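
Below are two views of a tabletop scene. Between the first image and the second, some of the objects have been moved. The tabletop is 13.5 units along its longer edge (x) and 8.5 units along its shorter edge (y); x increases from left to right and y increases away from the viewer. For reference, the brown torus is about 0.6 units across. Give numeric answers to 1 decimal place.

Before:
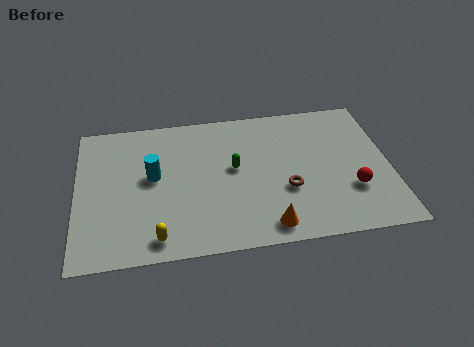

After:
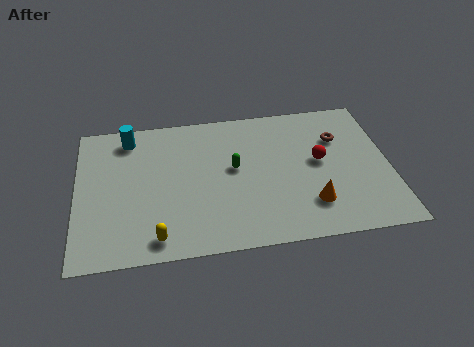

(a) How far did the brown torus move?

3.7

The brown torus was near (9.0, 3.1) before and (11.4, 5.9) after, so it travelled √(2.4² + 2.8²) ≈ 3.7 units.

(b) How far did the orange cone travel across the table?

2.1

The orange cone was near (8.1, 1.1) before and (10.0, 2.1) after, so it travelled √(1.9² + 1.0²) ≈ 2.1 units.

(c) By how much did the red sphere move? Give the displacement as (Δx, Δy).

(-1.3, 1.9)

The red sphere was at about (11.8, 2.7) and moved to about (10.5, 4.6).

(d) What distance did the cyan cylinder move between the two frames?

2.7

The cyan cylinder moved from about (3.3, 4.7) to (2.3, 7.2), a distance of √(1.0² + 2.5²) ≈ 2.7.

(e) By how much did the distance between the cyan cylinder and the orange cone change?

+3.2

They were about 6.0 units apart before and 9.2 after — 3.2 units further apart.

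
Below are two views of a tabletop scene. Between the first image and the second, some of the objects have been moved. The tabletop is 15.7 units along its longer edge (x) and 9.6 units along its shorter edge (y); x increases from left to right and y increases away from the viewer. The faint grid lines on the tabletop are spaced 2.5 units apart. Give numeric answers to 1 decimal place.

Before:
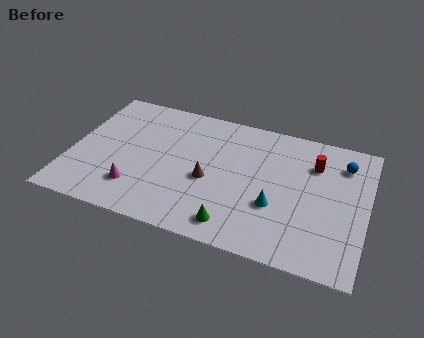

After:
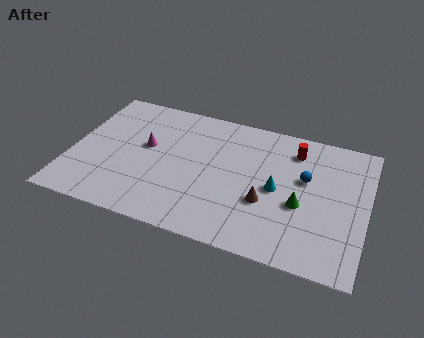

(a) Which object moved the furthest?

the green cone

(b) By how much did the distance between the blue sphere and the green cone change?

-6.2

Before: roughly 8.1 units apart; after: 1.9. That's 6.2 units closer together.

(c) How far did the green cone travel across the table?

4.1

The green cone moved from about (9.0, 1.4) to (12.3, 3.9), a distance of √(3.3² + 2.5²) ≈ 4.1.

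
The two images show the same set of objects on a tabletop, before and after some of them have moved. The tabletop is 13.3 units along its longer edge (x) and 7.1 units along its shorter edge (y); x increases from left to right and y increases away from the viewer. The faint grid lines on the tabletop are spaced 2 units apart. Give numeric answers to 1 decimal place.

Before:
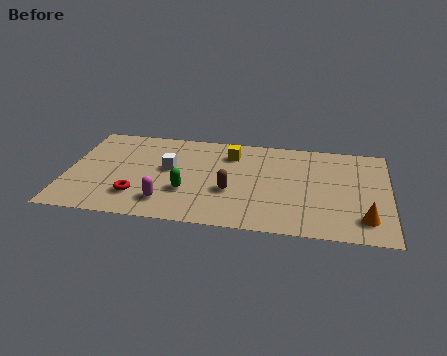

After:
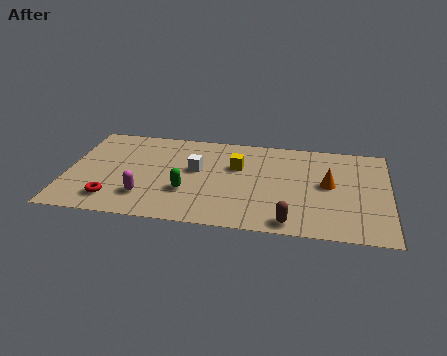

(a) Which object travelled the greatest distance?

the brown capsule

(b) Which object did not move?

the green capsule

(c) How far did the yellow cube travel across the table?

0.9

From (6.7, 5.5) to (7.0, 4.6), the yellow cube covered √(0.3² + 0.9²) ≈ 0.9 units.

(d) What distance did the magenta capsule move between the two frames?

0.9

The magenta capsule moved from about (4.2, 1.5) to (3.3, 1.8), a distance of √(0.9² + 0.3²) ≈ 0.9.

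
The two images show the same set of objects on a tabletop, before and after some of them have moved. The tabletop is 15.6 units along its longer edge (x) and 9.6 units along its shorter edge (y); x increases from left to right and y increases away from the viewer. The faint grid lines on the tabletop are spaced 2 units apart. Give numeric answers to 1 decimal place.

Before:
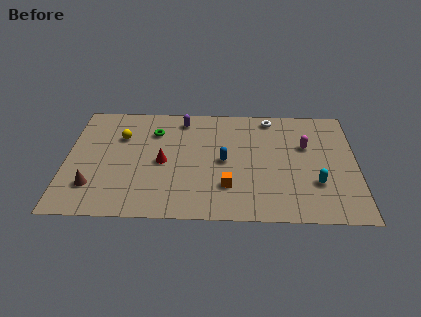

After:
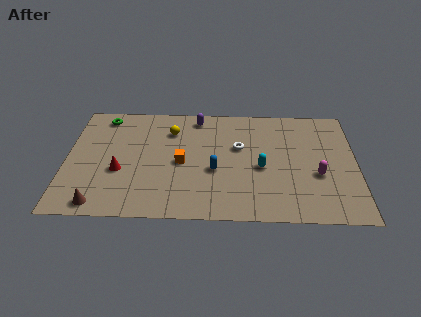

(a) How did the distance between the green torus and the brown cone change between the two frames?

+1.6

The distance was about 5.7 in the first image and 7.3 in the second, so they moved 1.6 units further apart.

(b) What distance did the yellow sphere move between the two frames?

2.8

From (2.9, 6.6) to (5.6, 7.2), the yellow sphere covered √(2.7² + 0.6²) ≈ 2.8 units.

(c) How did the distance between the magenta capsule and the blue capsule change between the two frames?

+0.9

The distance was about 4.6 in the first image and 5.5 in the second, so they moved 0.9 units further apart.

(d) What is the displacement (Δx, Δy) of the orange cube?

(-2.5, 1.9)

The orange cube started near (8.7, 2.6) and ended near (6.2, 4.5).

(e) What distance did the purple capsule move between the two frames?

0.8

From (6.2, 8.2) to (7.0, 8.4), the purple capsule covered √(0.8² + 0.2²) ≈ 0.8 units.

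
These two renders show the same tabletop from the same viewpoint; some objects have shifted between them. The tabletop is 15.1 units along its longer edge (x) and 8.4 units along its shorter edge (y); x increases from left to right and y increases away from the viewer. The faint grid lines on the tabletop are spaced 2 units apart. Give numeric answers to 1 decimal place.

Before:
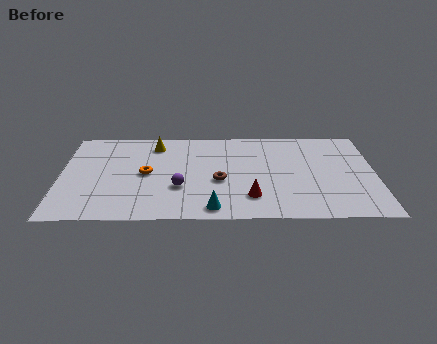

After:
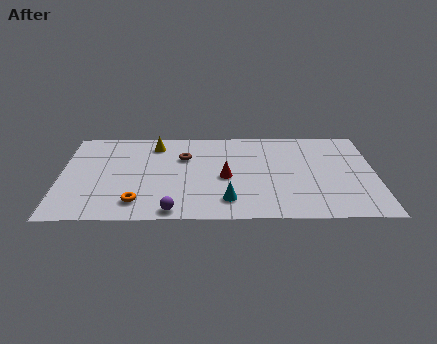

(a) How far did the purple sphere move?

2.1

The purple sphere moved from about (5.7, 2.9) to (5.4, 0.8), a distance of √(0.3² + 2.1²) ≈ 2.1.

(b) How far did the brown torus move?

2.8

From (7.6, 3.5) to (5.9, 5.7), the brown torus covered √(1.7² + 2.2²) ≈ 2.8 units.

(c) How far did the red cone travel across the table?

2.2

The red cone moved from about (9.1, 2.0) to (7.9, 3.8), a distance of √(1.2² + 1.8²) ≈ 2.2.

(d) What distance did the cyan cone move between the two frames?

1.0

From (7.3, 1.0) to (8.0, 1.7), the cyan cone covered √(0.7² + 0.7²) ≈ 1.0 units.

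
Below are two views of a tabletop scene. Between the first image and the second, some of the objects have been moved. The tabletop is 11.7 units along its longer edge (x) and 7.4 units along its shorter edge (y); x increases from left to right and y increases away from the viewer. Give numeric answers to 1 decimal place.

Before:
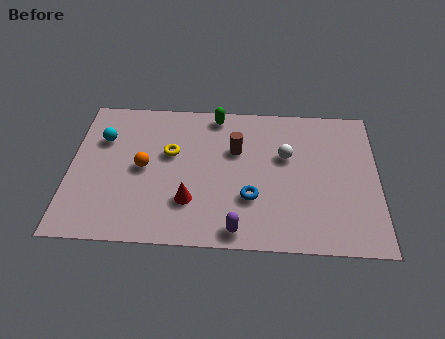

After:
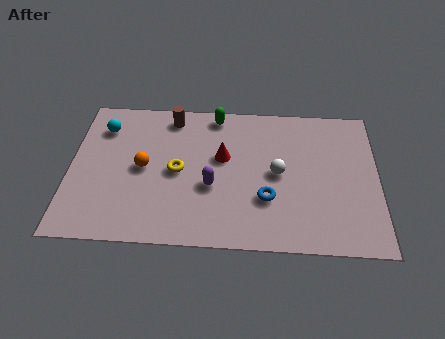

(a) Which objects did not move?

the orange sphere and the green capsule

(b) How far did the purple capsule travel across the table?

2.3

The purple capsule moved from about (6.4, 0.8) to (5.4, 2.9), a distance of √(1.0² + 2.1²) ≈ 2.3.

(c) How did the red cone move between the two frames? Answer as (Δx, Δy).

(1.2, 2.3)

From the two frames, the red cone sits at roughly (4.6, 2.1) before and (5.8, 4.4) after.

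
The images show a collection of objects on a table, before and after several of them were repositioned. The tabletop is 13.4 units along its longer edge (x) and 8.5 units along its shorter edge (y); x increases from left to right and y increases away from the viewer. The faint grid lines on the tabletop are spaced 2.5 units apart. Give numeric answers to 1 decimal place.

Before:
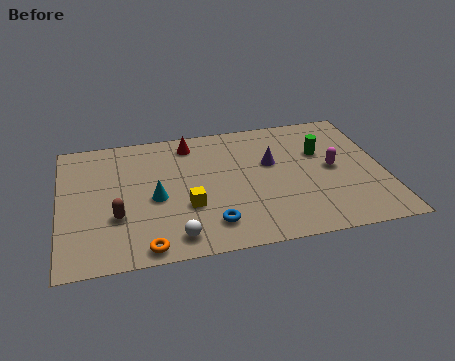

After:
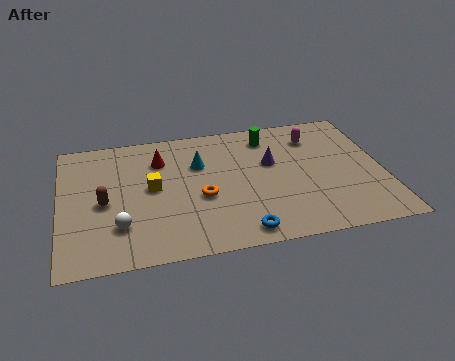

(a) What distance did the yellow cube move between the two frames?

2.1

From (5.2, 3.0) to (3.8, 4.5), the yellow cube covered √(1.4² + 1.5²) ≈ 2.1 units.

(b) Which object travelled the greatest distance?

the orange torus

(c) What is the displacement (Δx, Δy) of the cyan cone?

(1.9, 1.9)

From the two frames, the cyan cone sits at roughly (3.9, 3.8) before and (5.8, 5.7) after.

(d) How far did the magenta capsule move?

2.4

The magenta capsule was near (11.3, 4.3) before and (10.7, 6.6) after, so it travelled √(0.6² + 2.3²) ≈ 2.4 units.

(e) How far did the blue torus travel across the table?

1.4

From (6.1, 1.7) to (7.3, 1.0), the blue torus covered √(1.2² + 0.7²) ≈ 1.4 units.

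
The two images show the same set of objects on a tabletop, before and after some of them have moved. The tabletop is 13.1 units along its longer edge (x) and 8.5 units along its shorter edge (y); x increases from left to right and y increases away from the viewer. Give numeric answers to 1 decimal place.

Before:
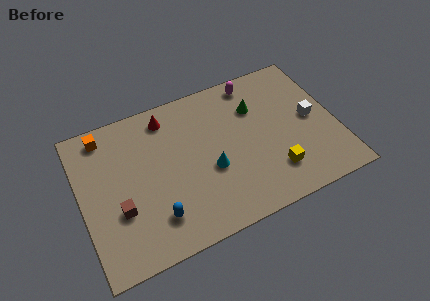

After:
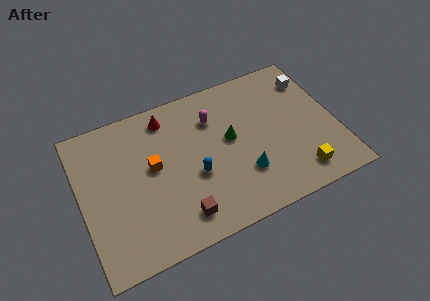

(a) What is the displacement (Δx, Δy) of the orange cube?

(2.2, -2.7)

From the two frames, the orange cube sits at roughly (1.5, 7.4) before and (3.7, 4.7) after.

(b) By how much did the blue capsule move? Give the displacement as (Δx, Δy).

(2.2, 1.5)

The blue capsule started near (3.5, 1.9) and ended near (5.7, 3.4).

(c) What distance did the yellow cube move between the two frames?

1.3

From (9.6, 2.0) to (10.8, 1.4), the yellow cube covered √(1.2² + 0.6²) ≈ 1.3 units.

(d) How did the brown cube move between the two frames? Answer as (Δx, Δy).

(2.9, -1.5)

The brown cube was at about (1.8, 3.0) and moved to about (4.7, 1.5).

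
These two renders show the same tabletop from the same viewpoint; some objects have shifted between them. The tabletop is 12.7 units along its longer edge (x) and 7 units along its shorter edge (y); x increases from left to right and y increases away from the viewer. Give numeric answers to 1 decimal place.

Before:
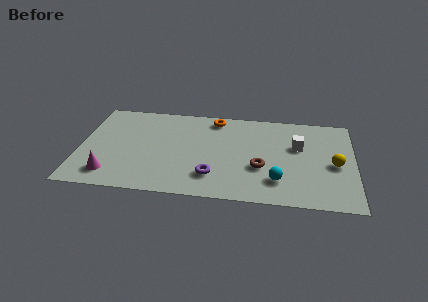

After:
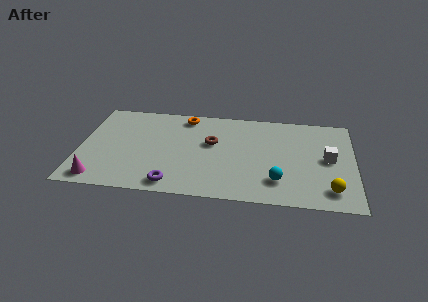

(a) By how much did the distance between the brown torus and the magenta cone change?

-0.9

Before: roughly 7.0 units apart; after: 6.1. That's 0.9 units closer together.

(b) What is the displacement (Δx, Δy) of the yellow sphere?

(-0.2, -1.9)

The yellow sphere started near (11.8, 3.2) and ended near (11.6, 1.3).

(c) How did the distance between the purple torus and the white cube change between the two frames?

+2.9

Before: roughly 4.7 units apart; after: 7.6. That's 2.9 units further apart.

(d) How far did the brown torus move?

2.8

The brown torus was near (8.4, 2.6) before and (6.1, 4.2) after, so it travelled √(2.3² + 1.6²) ≈ 2.8 units.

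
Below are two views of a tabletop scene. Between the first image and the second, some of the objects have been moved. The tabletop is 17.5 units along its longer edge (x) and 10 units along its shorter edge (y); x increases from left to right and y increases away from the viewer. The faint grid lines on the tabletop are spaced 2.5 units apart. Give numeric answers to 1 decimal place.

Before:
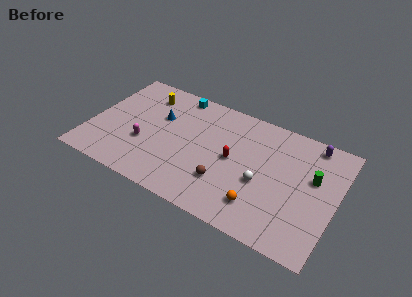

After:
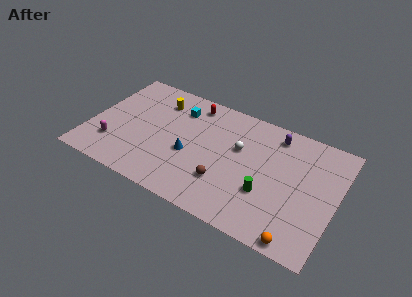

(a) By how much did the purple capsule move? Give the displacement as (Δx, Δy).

(-2.6, -0.4)

The purple capsule was at about (15.4, 8.9) and moved to about (12.8, 8.5).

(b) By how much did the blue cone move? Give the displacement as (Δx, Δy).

(2.5, -2.3)

The blue cone was at about (4.7, 6.4) and moved to about (7.2, 4.1).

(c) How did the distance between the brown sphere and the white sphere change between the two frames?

+0.6

Before: roughly 2.8 units apart; after: 3.4. That's 0.6 units further apart.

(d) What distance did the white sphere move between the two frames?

2.8

The white sphere was near (12.4, 4.1) before and (10.5, 6.2) after, so it travelled √(1.9² + 2.1²) ≈ 2.8 units.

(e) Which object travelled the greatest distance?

the red capsule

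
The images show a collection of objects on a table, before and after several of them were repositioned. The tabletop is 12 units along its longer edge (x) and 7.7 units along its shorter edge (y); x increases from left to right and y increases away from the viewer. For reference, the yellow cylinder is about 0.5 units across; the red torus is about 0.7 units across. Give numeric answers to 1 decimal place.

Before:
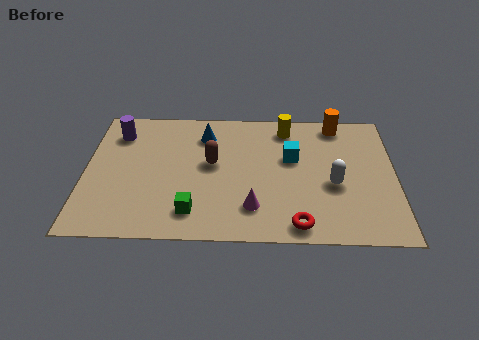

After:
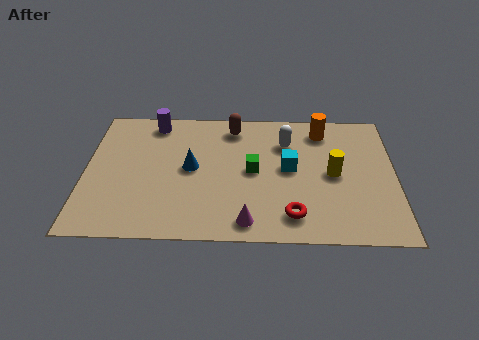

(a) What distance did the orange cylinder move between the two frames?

0.7

The orange cylinder was near (9.8, 6.8) before and (9.2, 6.4) after, so it travelled √(0.6² + 0.4²) ≈ 0.7 units.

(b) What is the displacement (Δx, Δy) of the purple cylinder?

(1.4, 0.7)

The purple cylinder started near (1.2, 6.0) and ended near (2.6, 6.7).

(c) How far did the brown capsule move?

2.3

The brown capsule was near (4.9, 4.3) before and (5.7, 6.5) after, so it travelled √(0.8² + 2.2²) ≈ 2.3 units.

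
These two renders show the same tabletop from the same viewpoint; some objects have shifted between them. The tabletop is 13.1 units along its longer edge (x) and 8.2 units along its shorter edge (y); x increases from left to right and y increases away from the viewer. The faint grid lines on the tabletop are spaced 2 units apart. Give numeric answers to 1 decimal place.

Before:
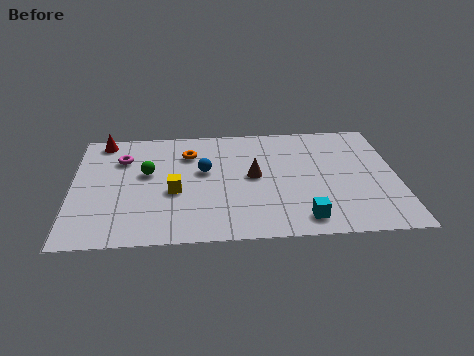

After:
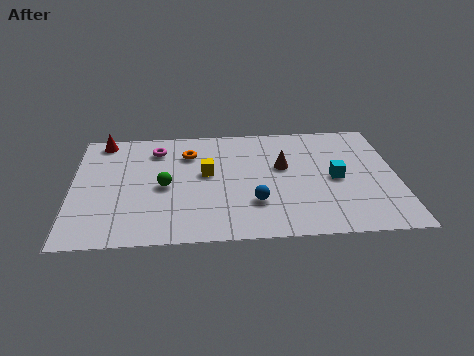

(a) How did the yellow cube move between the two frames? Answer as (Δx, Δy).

(1.3, 1.2)

From the two frames, the yellow cube sits at roughly (4.1, 3.4) before and (5.4, 4.6) after.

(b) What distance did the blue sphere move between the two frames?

3.1

The blue sphere moved from about (5.3, 4.8) to (7.3, 2.4), a distance of √(2.0² + 2.4²) ≈ 3.1.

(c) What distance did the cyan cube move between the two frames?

3.0

The cyan cube moved from about (9.2, 1.2) to (10.6, 3.9), a distance of √(1.4² + 2.7²) ≈ 3.0.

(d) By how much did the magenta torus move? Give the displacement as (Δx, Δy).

(1.4, 0.6)

From the two frames, the magenta torus sits at roughly (2.0, 5.9) before and (3.4, 6.5) after.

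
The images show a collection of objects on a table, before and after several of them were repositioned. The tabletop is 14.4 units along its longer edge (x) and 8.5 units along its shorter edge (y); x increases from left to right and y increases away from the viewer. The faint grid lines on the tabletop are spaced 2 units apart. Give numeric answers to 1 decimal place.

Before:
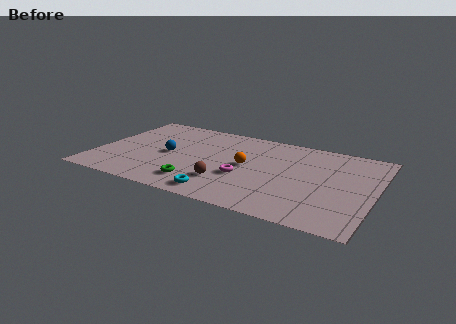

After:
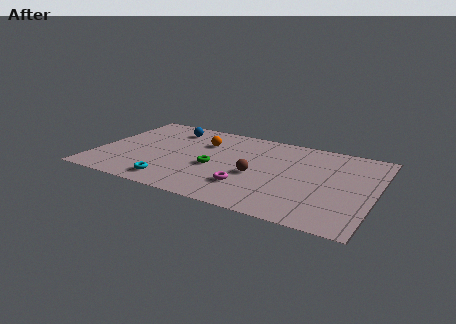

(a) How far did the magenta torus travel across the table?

0.9

The magenta torus was near (7.8, 3.2) before and (8.1, 2.3) after, so it travelled √(0.3² + 0.9²) ≈ 0.9 units.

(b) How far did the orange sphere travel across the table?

3.0

The orange sphere moved from about (7.8, 4.4) to (5.3, 6.0), a distance of √(2.5² + 1.6²) ≈ 3.0.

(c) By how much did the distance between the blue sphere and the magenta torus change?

+2.4

They were about 4.2 units apart before and 6.6 after — 2.4 units further apart.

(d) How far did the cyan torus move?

2.6

The cyan torus was near (6.9, 1.1) before and (4.3, 1.3) after, so it travelled √(2.6² + 0.2²) ≈ 2.6 units.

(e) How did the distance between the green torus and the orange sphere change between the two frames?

-0.9

Before: roughly 3.5 units apart; after: 2.6. That's 0.9 units closer together.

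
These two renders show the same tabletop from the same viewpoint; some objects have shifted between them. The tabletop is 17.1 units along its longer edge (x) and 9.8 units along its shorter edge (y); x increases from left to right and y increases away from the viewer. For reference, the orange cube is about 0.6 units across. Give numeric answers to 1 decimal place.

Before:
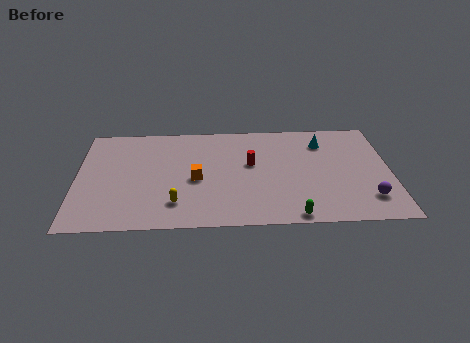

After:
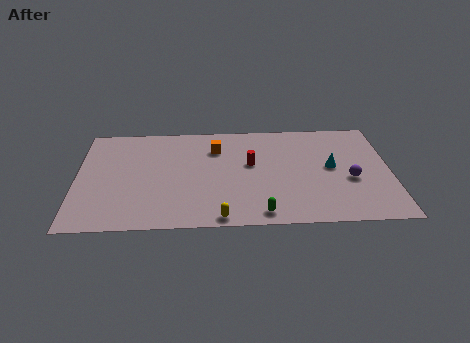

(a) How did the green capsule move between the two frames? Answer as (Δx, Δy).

(-1.7, 0.3)

From the two frames, the green capsule sits at roughly (11.7, 0.8) before and (10.0, 1.1) after.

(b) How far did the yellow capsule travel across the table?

2.8

From (5.4, 2.2) to (7.8, 0.8), the yellow capsule covered √(2.4² + 1.4²) ≈ 2.8 units.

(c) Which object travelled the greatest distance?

the orange cube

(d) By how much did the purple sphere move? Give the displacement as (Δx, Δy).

(-0.9, 1.8)

The purple sphere was at about (15.8, 2.2) and moved to about (14.9, 4.0).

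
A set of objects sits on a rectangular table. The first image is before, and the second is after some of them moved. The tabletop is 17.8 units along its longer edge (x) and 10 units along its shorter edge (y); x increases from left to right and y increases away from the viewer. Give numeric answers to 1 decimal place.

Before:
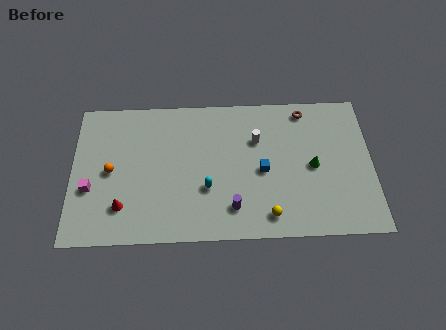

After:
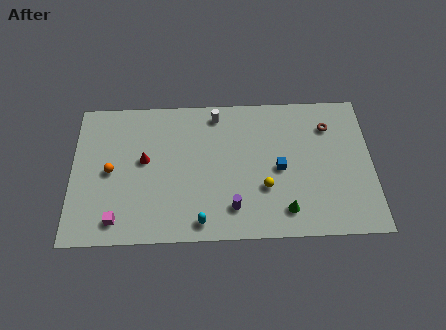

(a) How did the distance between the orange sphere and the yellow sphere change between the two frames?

-0.7

They were about 9.9 units apart before and 9.2 after — 0.7 units closer together.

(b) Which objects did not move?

the purple cylinder and the orange sphere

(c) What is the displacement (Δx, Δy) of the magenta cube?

(1.6, -2.2)

From the two frames, the magenta cube sits at roughly (1.1, 3.7) before and (2.7, 1.5) after.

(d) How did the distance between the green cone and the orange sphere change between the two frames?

-1.2

They were about 12.0 units apart before and 10.8 after — 1.2 units closer together.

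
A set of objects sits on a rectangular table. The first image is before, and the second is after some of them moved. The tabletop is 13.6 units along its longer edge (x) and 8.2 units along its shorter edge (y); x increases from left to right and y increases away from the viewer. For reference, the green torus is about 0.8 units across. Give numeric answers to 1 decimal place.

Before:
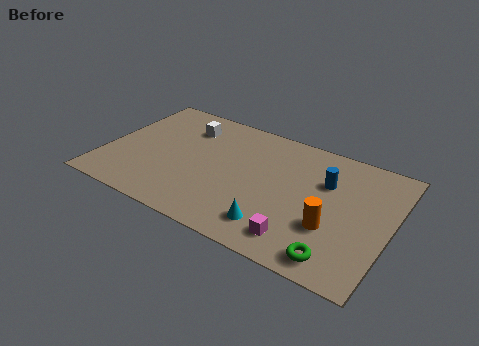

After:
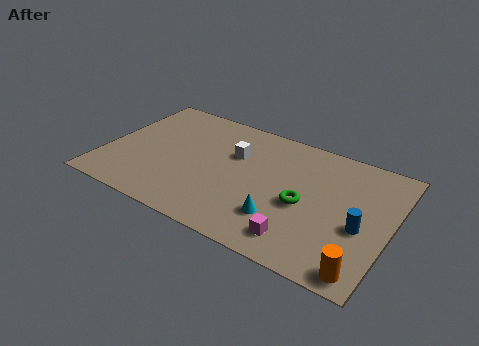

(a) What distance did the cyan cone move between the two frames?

0.6

From (8.5, 1.6) to (8.7, 2.2), the cyan cone covered √(0.2² + 0.6²) ≈ 0.6 units.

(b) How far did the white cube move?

2.7

From (3.5, 6.3) to (6.0, 5.4), the white cube covered √(2.5² + 0.9²) ≈ 2.7 units.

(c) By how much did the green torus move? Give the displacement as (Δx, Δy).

(-1.9, 2.5)

The green torus started near (11.5, 1.1) and ended near (9.6, 3.6).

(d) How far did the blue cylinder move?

2.8

The blue cylinder was near (10.4, 5.5) before and (12.3, 3.4) after, so it travelled √(1.9² + 2.1²) ≈ 2.8 units.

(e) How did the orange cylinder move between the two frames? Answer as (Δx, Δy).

(1.7, -1.9)

The orange cylinder started near (11.0, 2.8) and ended near (12.7, 0.9).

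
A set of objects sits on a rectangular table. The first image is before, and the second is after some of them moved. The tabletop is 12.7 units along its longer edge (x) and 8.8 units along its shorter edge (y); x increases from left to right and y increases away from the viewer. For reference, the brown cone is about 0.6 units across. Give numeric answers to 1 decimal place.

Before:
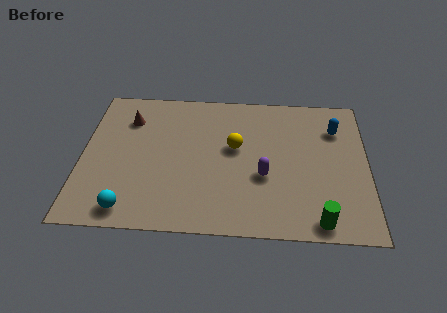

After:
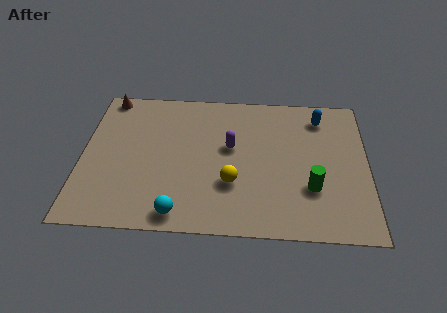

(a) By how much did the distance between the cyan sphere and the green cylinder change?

-2.2

The distance was about 8.3 in the first image and 6.1 in the second, so they moved 2.2 units closer together.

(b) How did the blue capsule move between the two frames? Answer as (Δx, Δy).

(-0.7, 0.7)

The blue capsule started near (11.3, 6.5) and ended near (10.6, 7.2).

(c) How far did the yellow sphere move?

2.2

The yellow sphere was near (6.8, 5.1) before and (6.7, 2.9) after, so it travelled √(0.1² + 2.2²) ≈ 2.2 units.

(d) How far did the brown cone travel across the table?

1.7

The brown cone was near (2.0, 6.6) before and (1.0, 8.0) after, so it travelled √(1.0² + 1.4²) ≈ 1.7 units.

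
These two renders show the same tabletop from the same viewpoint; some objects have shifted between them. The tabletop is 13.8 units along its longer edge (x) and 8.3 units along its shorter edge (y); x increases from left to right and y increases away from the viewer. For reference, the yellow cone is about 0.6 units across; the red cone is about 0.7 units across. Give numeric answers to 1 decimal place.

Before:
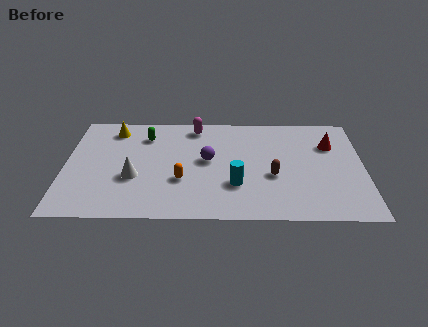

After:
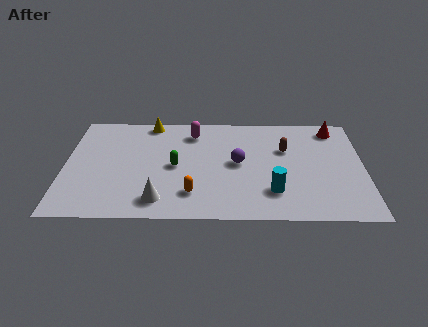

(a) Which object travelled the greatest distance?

the green capsule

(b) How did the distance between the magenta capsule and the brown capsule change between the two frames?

-0.8

The distance was about 5.3 in the first image and 4.5 in the second, so they moved 0.8 units closer together.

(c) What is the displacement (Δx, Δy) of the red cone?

(0.2, 1.3)

The red cone started near (12.3, 5.8) and ended near (12.5, 7.1).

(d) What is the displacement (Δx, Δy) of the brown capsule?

(0.6, 2.1)

The brown capsule started near (9.6, 3.3) and ended near (10.2, 5.4).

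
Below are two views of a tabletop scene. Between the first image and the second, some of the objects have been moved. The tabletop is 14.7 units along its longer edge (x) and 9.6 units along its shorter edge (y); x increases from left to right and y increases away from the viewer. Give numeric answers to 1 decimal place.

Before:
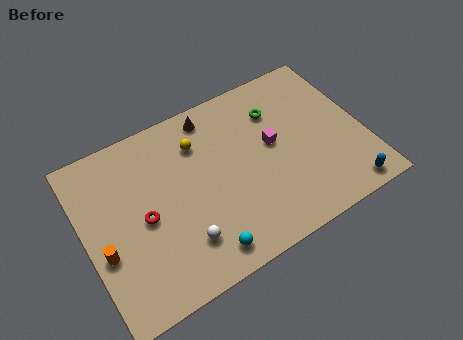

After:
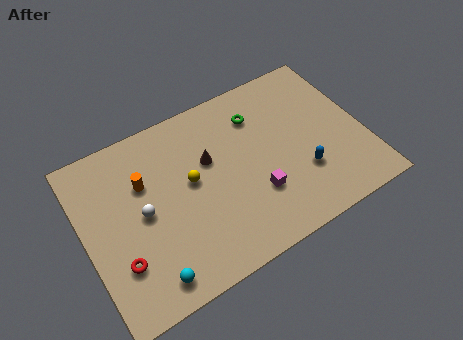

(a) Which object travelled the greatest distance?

the orange cylinder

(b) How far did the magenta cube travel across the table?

2.6

The magenta cube moved from about (10.0, 5.3) to (8.7, 3.0), a distance of √(1.3² + 2.3²) ≈ 2.6.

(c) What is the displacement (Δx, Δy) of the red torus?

(-1.5, -1.7)

From the two frames, the red torus sits at roughly (3.0, 4.5) before and (1.5, 2.8) after.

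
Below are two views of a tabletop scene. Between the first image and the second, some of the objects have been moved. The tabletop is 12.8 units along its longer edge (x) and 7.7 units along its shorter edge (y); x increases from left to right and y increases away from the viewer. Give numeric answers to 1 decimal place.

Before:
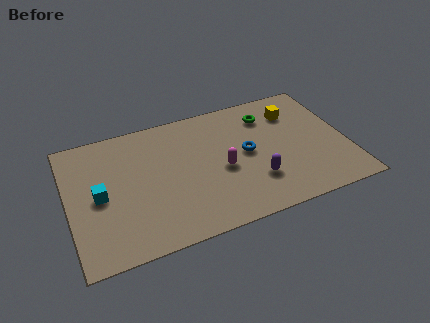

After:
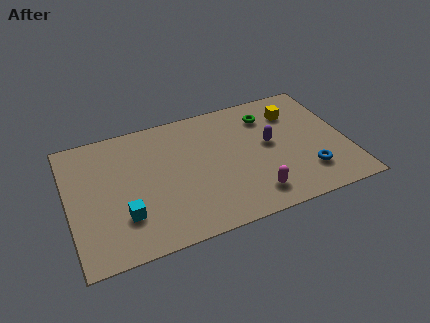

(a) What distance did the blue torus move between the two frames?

3.3

The blue torus was near (8.2, 4.0) before and (10.8, 1.9) after, so it travelled √(2.6² + 2.1²) ≈ 3.3 units.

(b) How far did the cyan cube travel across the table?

1.8

The cyan cube moved from about (1.4, 3.7) to (2.4, 2.2), a distance of √(1.0² + 1.5²) ≈ 1.8.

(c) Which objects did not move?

the yellow cube and the green torus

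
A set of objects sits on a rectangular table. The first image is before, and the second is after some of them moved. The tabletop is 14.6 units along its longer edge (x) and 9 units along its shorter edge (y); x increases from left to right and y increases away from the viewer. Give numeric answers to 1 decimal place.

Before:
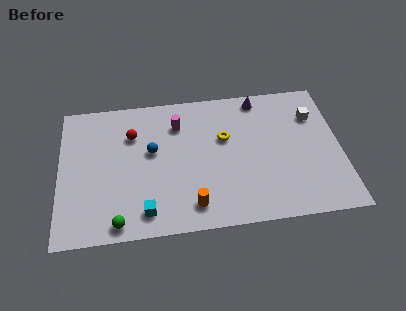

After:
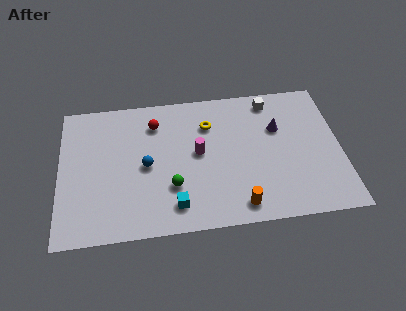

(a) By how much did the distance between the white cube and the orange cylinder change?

-1.3

The distance was about 8.2 in the first image and 6.9 in the second, so they moved 1.3 units closer together.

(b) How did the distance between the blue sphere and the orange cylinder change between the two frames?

+1.4

Before: roughly 4.2 units apart; after: 5.6. That's 1.4 units further apart.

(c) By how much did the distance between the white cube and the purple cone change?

-1.3

They were about 3.2 units apart before and 1.9 after — 1.3 units closer together.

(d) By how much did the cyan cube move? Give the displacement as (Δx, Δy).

(1.5, 0.2)

From the two frames, the cyan cube sits at roughly (4.4, 1.4) before and (5.9, 1.6) after.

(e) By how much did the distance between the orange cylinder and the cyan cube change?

+0.9

The distance was about 2.4 in the first image and 3.3 in the second, so they moved 0.9 units further apart.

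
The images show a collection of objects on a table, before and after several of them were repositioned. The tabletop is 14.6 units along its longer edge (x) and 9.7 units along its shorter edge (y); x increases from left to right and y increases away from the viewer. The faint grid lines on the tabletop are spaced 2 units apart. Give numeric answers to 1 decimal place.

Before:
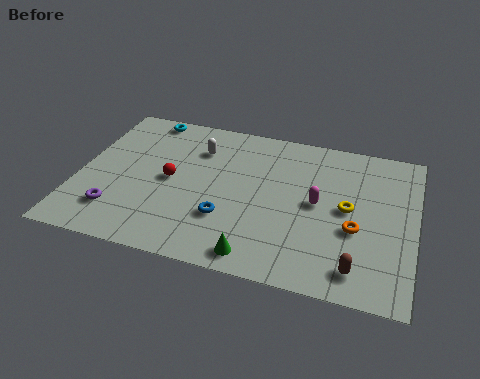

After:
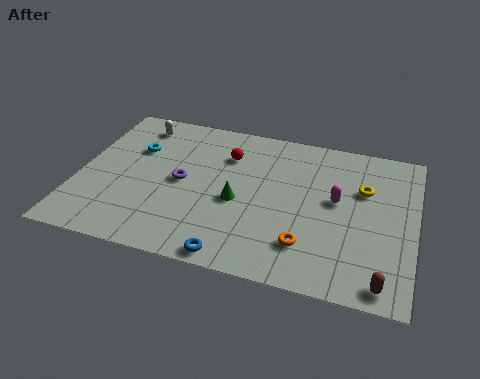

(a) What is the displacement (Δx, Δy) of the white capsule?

(-2.8, 1.0)

From the two frames, the white capsule sits at roughly (5.0, 7.2) before and (2.2, 8.2) after.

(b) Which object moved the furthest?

the purple torus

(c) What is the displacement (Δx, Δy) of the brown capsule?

(1.1, -0.5)

The brown capsule was at about (12.3, 1.5) and moved to about (13.4, 1.0).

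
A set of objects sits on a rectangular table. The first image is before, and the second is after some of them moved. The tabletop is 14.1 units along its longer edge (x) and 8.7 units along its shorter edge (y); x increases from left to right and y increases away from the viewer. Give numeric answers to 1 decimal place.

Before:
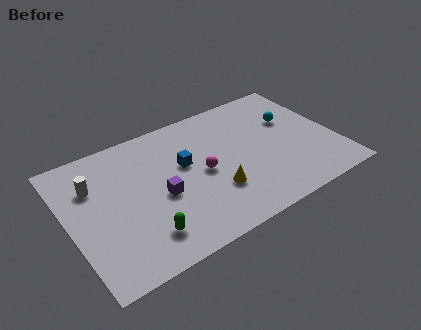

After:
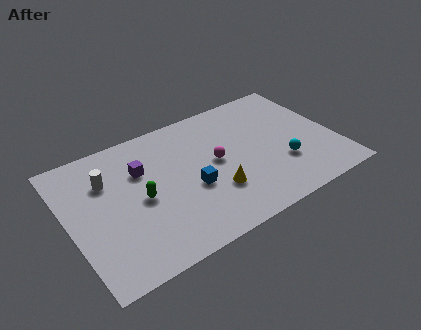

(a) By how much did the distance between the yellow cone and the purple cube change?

+1.8

The distance was about 2.9 in the first image and 4.7 in the second, so they moved 1.8 units further apart.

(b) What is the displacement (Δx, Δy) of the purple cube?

(-0.7, 2.1)

From the two frames, the purple cube sits at roughly (4.7, 3.8) before and (4.0, 5.9) after.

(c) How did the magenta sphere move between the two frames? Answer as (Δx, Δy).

(0.8, 0.4)

From the two frames, the magenta sphere sits at roughly (7.0, 4.2) before and (7.8, 4.6) after.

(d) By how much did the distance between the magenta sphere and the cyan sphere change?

-1.5

Before: roughly 5.3 units apart; after: 3.8. That's 1.5 units closer together.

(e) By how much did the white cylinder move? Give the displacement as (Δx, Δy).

(0.7, 0.0)

From the two frames, the white cylinder sits at roughly (1.5, 6.1) before and (2.2, 6.1) after.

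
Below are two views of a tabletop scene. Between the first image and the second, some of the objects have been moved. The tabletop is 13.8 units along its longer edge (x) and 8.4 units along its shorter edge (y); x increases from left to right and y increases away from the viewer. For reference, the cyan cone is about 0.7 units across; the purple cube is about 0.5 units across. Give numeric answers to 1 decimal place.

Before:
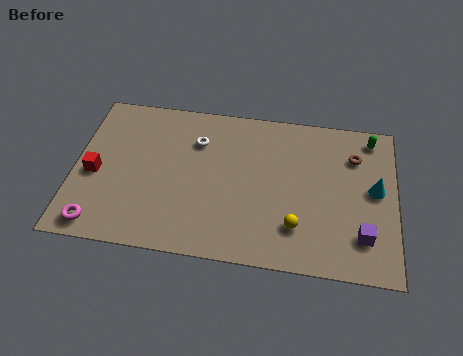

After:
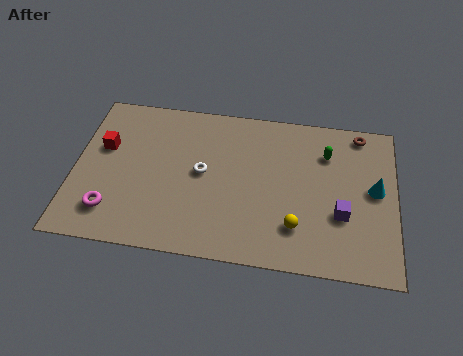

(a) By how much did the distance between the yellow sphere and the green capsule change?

-1.8

Before: roughly 6.1 units apart; after: 4.3. That's 1.8 units closer together.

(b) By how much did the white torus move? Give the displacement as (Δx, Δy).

(0.3, -1.7)

The white torus was at about (5.2, 6.1) and moved to about (5.5, 4.4).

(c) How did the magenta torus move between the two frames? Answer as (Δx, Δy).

(0.5, 0.8)

The magenta torus started near (1.2, 1.0) and ended near (1.7, 1.8).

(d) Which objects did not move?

the cyan cone and the yellow sphere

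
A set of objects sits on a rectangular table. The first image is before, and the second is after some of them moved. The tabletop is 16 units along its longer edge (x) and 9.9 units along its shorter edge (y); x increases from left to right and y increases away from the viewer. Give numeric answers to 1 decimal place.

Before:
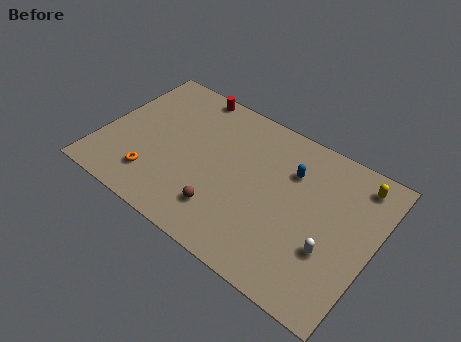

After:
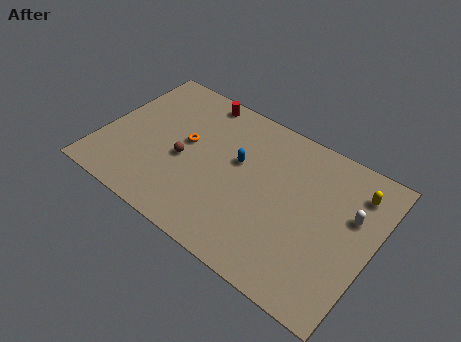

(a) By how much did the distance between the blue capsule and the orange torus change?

-5.7

They were about 8.8 units apart before and 3.1 after — 5.7 units closer together.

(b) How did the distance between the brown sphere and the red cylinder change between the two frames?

-3.0

Before: roughly 7.6 units apart; after: 4.6. That's 3.0 units closer together.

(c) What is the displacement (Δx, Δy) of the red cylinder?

(0.6, -0.2)

From the two frames, the red cylinder sits at roughly (4.3, 9.1) before and (4.9, 8.9) after.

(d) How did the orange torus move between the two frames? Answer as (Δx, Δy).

(1.3, 3.3)

From the two frames, the orange torus sits at roughly (3.5, 2.2) before and (4.8, 5.5) after.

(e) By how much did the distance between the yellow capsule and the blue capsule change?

+3.0

Before: roughly 4.0 units apart; after: 7.0. That's 3.0 units further apart.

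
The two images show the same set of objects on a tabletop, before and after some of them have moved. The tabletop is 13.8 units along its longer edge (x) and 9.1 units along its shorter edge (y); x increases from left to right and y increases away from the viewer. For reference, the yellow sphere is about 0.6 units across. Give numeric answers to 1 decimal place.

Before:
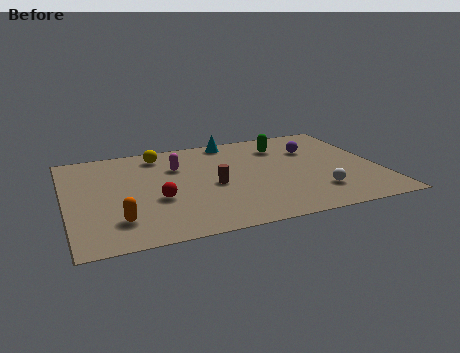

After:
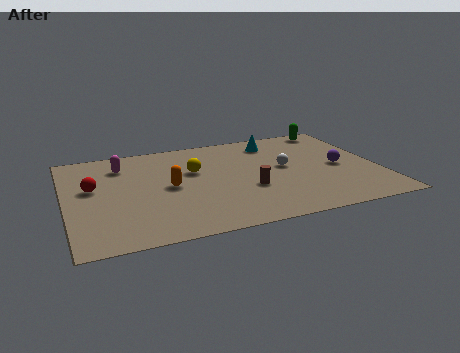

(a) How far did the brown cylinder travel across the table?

1.7

The brown cylinder was near (6.4, 4.1) before and (7.9, 3.3) after, so it travelled √(1.5² + 0.8²) ≈ 1.7 units.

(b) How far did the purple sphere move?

2.2

The purple sphere moved from about (11.1, 6.3) to (12.1, 4.3), a distance of √(1.0² + 2.0²) ≈ 2.2.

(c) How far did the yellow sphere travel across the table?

2.4

The yellow sphere was near (4.3, 7.7) before and (5.7, 5.7) after, so it travelled √(1.4² + 2.0²) ≈ 2.4 units.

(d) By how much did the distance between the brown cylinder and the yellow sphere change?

-0.9

Before: roughly 4.2 units apart; after: 3.3. That's 0.9 units closer together.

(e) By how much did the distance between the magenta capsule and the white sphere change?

+0.3

They were about 7.1 units apart before and 7.4 after — 0.3 units further apart.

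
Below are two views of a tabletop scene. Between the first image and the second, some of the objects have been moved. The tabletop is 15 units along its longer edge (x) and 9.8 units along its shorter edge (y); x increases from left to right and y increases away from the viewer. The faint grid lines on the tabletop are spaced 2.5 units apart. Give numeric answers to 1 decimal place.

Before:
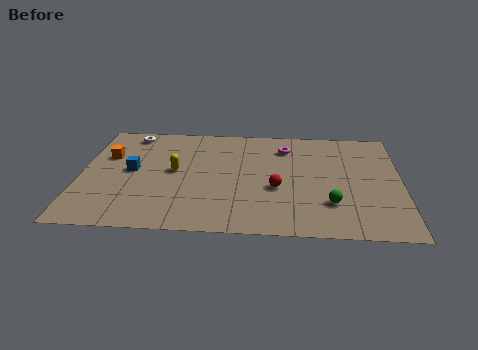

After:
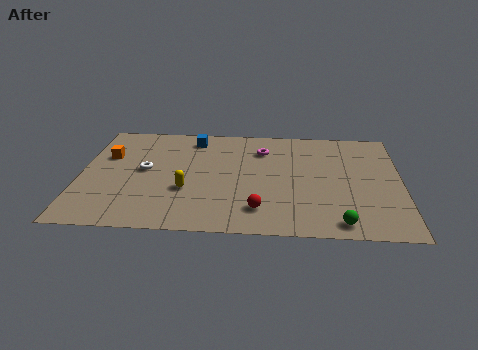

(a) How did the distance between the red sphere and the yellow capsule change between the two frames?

-1.3

They were about 5.0 units apart before and 3.7 after — 1.3 units closer together.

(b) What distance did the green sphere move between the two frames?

1.6

From (11.7, 2.7) to (12.1, 1.1), the green sphere covered √(0.4² + 1.6²) ≈ 1.6 units.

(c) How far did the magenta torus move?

1.1

The magenta torus moved from about (9.6, 7.7) to (8.5, 7.4), a distance of √(1.1² + 0.3²) ≈ 1.1.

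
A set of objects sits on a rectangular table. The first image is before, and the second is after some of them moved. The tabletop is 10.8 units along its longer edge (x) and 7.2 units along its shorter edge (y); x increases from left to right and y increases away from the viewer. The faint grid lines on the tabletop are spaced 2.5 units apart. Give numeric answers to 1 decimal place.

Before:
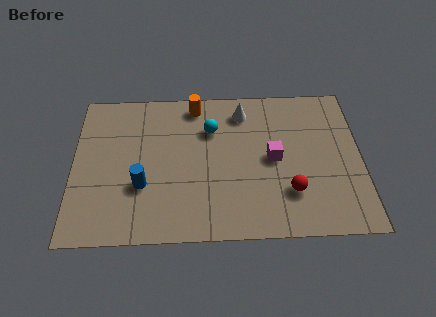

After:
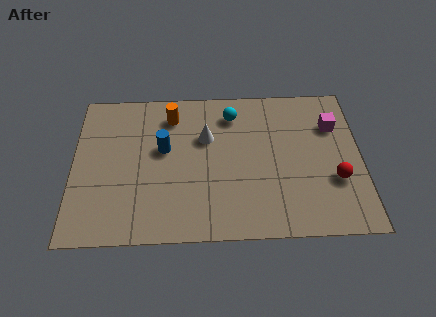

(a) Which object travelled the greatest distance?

the magenta cube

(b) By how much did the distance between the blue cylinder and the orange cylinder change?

-2.7

The distance was about 4.3 in the first image and 1.6 in the second, so they moved 2.7 units closer together.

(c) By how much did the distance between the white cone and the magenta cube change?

+2.3

The distance was about 2.5 in the first image and 4.8 in the second, so they moved 2.3 units further apart.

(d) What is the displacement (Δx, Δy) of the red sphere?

(1.7, 0.5)

The red sphere started near (8.1, 2.0) and ended near (9.8, 2.5).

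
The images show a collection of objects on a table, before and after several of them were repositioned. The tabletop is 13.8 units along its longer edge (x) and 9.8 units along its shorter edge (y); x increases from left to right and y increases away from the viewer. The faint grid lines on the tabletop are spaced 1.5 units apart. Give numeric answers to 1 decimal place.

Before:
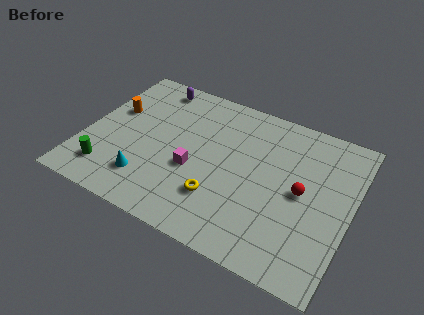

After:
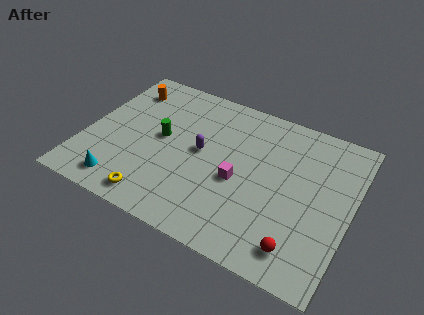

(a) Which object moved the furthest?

the purple capsule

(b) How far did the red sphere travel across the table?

3.3

The red sphere was near (11.3, 4.9) before and (11.6, 1.6) after, so it travelled √(0.3² + 3.3²) ≈ 3.3 units.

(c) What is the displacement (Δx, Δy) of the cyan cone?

(-1.2, -0.8)

From the two frames, the cyan cone sits at roughly (3.6, 2.2) before and (2.4, 1.4) after.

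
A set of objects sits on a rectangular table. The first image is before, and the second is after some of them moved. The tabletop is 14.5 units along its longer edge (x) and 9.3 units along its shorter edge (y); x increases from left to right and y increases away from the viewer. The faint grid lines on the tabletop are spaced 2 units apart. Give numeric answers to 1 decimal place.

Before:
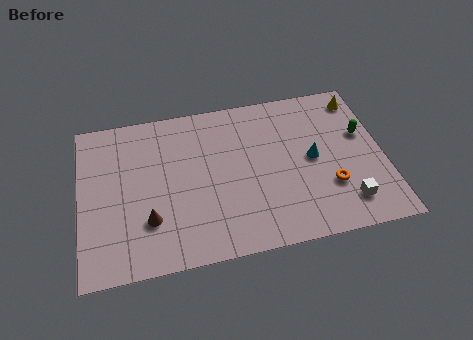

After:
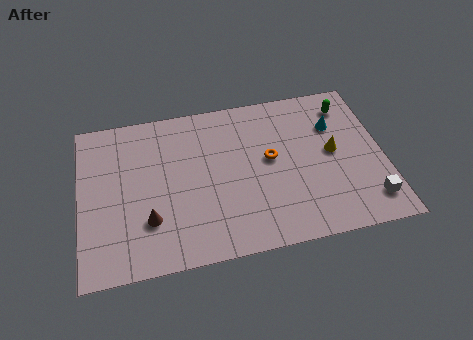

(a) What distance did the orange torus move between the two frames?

3.5

From (11.8, 2.9) to (9.1, 5.1), the orange torus covered √(2.7² + 2.2²) ≈ 3.5 units.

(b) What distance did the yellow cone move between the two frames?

3.4

The yellow cone was near (13.6, 7.9) before and (12.1, 4.9) after, so it travelled √(1.5² + 3.0²) ≈ 3.4 units.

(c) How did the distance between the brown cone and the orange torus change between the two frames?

-2.2

The distance was about 8.6 in the first image and 6.4 in the second, so they moved 2.2 units closer together.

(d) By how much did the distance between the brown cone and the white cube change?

+1.1

The distance was about 9.3 in the first image and 10.4 in the second, so they moved 1.1 units further apart.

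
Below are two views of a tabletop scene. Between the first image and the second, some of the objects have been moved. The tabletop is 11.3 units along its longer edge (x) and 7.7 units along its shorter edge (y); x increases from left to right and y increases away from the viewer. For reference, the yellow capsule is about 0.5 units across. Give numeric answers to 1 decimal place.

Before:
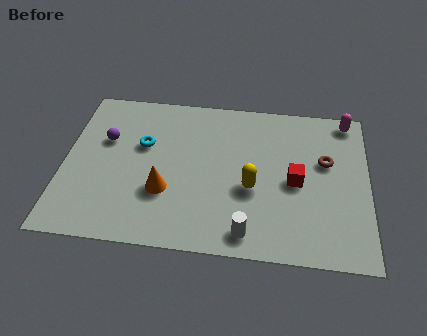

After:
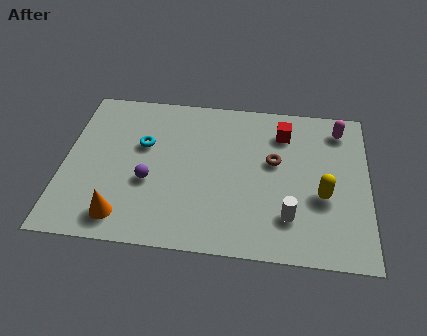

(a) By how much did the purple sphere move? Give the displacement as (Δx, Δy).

(1.7, -1.9)

The purple sphere was at about (1.5, 4.9) and moved to about (3.2, 3.0).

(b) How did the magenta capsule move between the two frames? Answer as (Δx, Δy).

(-0.3, -0.5)

The magenta capsule was at about (10.5, 6.9) and moved to about (10.2, 6.4).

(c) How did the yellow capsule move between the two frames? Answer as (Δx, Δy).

(2.6, -0.1)

The yellow capsule was at about (7.0, 3.1) and moved to about (9.6, 3.0).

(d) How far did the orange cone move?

2.1

The orange cone moved from about (3.8, 2.6) to (2.3, 1.2), a distance of √(1.5² + 1.4²) ≈ 2.1.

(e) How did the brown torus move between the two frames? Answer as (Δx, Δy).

(-1.9, -0.2)

From the two frames, the brown torus sits at roughly (9.7, 4.7) before and (7.8, 4.5) after.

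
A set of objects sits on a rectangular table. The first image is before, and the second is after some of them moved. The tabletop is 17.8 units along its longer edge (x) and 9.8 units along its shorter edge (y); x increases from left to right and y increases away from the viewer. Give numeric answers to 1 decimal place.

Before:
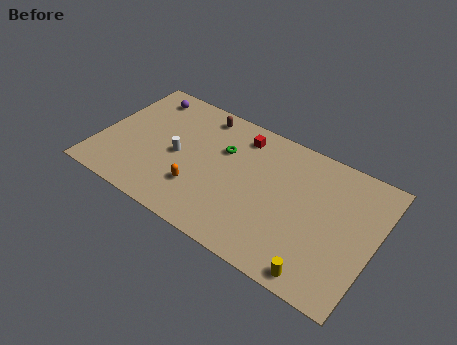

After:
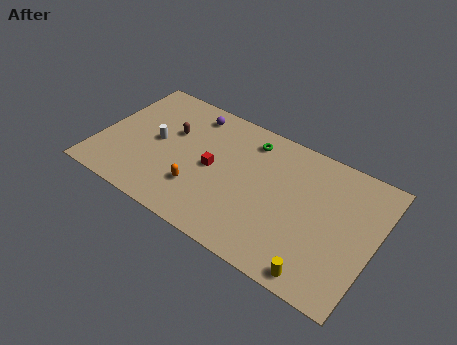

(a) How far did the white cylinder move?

1.6

From (5.1, 4.6) to (3.6, 5.0), the white cylinder covered √(1.5² + 0.4²) ≈ 1.6 units.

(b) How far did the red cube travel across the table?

3.5

The red cube moved from about (8.7, 8.1) to (7.4, 4.8), a distance of √(1.3² + 3.3²) ≈ 3.5.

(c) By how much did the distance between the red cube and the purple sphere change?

-2.5

They were about 6.5 units apart before and 4.0 after — 2.5 units closer together.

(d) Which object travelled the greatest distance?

the red cube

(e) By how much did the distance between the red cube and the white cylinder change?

-1.2

Before: roughly 5.0 units apart; after: 3.8. That's 1.2 units closer together.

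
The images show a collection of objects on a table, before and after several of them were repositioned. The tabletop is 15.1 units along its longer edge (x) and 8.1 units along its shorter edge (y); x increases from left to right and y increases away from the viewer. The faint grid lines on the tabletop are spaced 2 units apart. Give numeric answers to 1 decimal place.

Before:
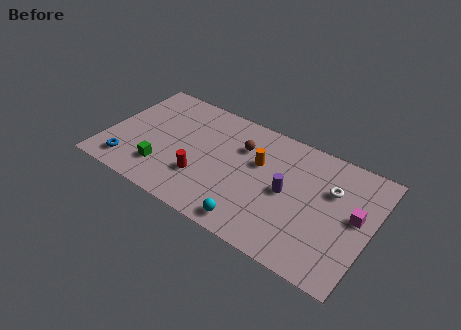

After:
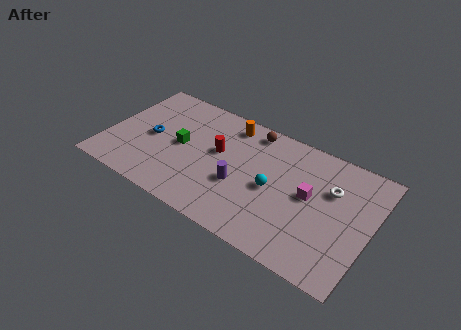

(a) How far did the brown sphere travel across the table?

1.5

The brown sphere moved from about (7.5, 5.7) to (7.9, 7.1), a distance of √(0.4² + 1.4²) ≈ 1.5.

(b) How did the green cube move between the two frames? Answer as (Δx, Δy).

(0.7, 2.1)

From the two frames, the green cube sits at roughly (3.5, 2.0) before and (4.2, 4.1) after.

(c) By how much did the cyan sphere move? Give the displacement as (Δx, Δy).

(0.7, 2.8)

From the two frames, the cyan sphere sits at roughly (8.9, 1.0) before and (9.6, 3.8) after.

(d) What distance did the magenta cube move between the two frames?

2.6

The magenta cube was near (14.2, 4.4) before and (11.6, 4.4) after, so it travelled √(2.6² + 0.0²) ≈ 2.6 units.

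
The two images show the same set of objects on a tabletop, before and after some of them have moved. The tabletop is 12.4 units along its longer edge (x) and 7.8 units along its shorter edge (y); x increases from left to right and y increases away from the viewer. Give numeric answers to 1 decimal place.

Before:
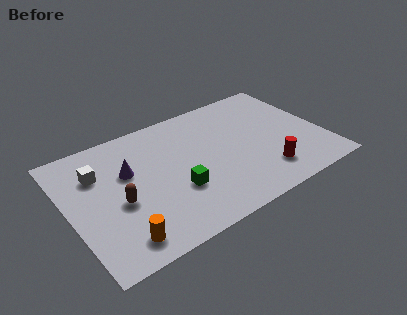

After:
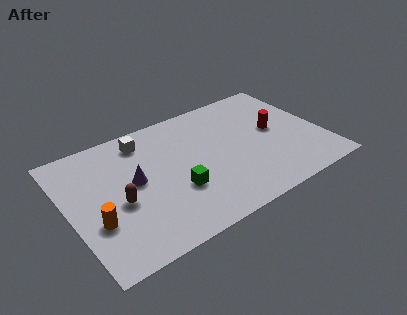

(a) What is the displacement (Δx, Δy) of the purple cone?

(0.2, -0.7)

The purple cone started near (3.0, 4.9) and ended near (3.2, 4.2).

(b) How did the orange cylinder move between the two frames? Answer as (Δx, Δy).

(-0.9, 1.5)

The orange cylinder was at about (2.0, 1.2) and moved to about (1.1, 2.7).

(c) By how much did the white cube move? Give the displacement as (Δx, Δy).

(2.4, 1.0)

The white cube started near (1.6, 5.5) and ended near (4.0, 6.5).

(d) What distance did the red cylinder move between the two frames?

2.7

The red cylinder was near (9.2, 1.7) before and (10.2, 4.2) after, so it travelled √(1.0² + 2.5²) ≈ 2.7 units.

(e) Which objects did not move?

the brown capsule and the green cube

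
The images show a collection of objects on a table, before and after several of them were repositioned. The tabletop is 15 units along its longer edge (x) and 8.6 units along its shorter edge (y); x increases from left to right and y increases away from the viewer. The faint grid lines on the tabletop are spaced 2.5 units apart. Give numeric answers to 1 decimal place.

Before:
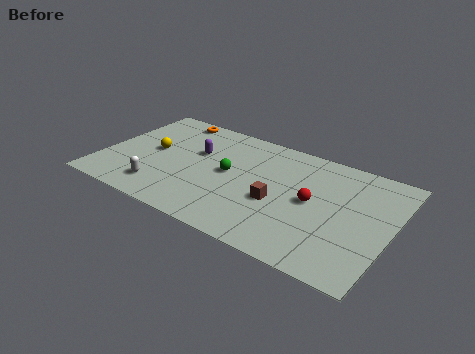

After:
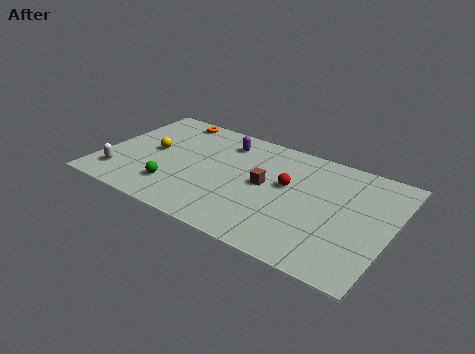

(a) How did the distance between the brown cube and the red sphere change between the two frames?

-0.7

Before: roughly 1.9 units apart; after: 1.2. That's 0.7 units closer together.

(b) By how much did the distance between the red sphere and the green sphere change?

+1.8

They were about 4.4 units apart before and 6.2 after — 1.8 units further apart.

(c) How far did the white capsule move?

2.2

From (3.4, 1.7) to (1.2, 1.8), the white capsule covered √(2.2² + 0.1²) ≈ 2.2 units.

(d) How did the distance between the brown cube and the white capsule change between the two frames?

+1.6

The distance was about 6.2 in the first image and 7.8 in the second, so they moved 1.6 units further apart.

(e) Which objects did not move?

the yellow sphere and the orange torus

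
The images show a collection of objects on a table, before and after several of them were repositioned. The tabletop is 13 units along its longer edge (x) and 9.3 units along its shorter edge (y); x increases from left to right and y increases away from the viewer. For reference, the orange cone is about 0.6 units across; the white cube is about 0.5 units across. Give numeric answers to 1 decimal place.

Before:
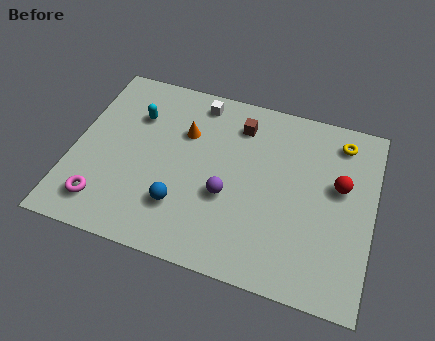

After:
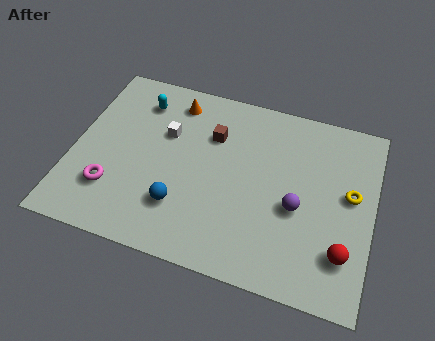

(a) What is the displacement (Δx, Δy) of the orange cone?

(-0.6, 1.5)

The orange cone started near (4.7, 6.3) and ended near (4.1, 7.8).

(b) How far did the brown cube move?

1.4

The brown cube moved from about (7.0, 7.4) to (5.9, 6.5), a distance of √(1.1² + 0.9²) ≈ 1.4.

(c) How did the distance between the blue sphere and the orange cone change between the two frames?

+1.6

Before: roughly 3.8 units apart; after: 5.4. That's 1.6 units further apart.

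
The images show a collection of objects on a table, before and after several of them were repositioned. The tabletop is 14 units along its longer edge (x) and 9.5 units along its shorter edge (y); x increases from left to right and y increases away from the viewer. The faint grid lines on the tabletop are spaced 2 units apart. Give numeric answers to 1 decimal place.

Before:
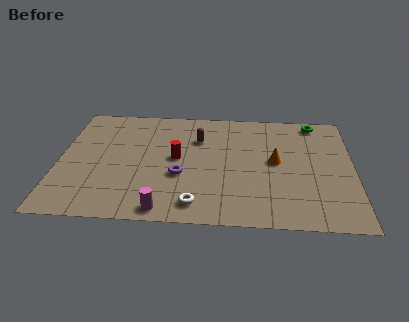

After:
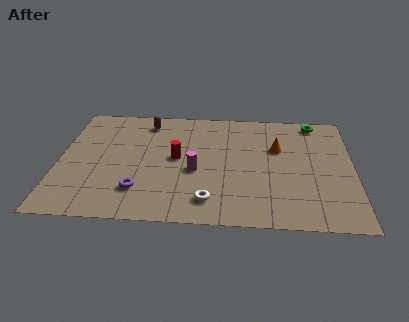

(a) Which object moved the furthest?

the magenta cylinder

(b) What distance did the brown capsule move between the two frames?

2.8

The brown capsule moved from about (6.6, 6.7) to (4.1, 8.0), a distance of √(2.5² + 1.3²) ≈ 2.8.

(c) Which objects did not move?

the red cylinder and the green torus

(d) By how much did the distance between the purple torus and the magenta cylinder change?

+0.3

The distance was about 2.8 in the first image and 3.1 in the second, so they moved 0.3 units further apart.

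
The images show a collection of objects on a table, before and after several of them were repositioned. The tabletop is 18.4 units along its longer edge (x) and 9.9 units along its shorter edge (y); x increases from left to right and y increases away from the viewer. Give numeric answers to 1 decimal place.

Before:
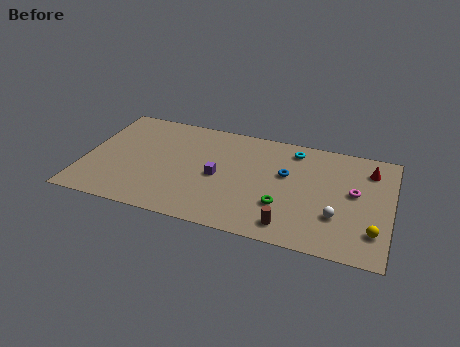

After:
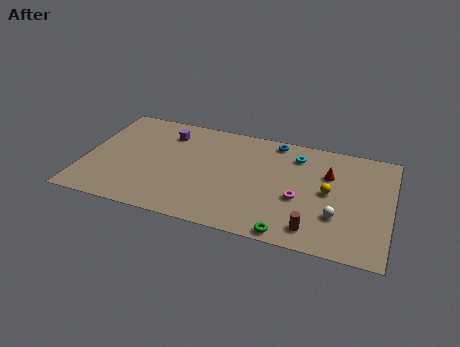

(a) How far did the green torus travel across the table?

2.4

The green torus was near (12.1, 3.1) before and (12.6, 0.8) after, so it travelled √(0.5² + 2.3²) ≈ 2.4 units.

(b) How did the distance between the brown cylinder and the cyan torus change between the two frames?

-0.4

The distance was about 6.9 in the first image and 6.5 in the second, so they moved 0.4 units closer together.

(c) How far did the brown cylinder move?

1.4

The brown cylinder moved from about (12.6, 1.5) to (14.0, 1.6), a distance of √(1.4² + 0.1²) ≈ 1.4.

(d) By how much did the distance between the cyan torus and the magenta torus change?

-0.9

Before: roughly 4.8 units apart; after: 3.9. That's 0.9 units closer together.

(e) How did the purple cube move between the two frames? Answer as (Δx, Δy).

(-3.4, 3.2)

The purple cube started near (8.1, 4.6) and ended near (4.7, 7.8).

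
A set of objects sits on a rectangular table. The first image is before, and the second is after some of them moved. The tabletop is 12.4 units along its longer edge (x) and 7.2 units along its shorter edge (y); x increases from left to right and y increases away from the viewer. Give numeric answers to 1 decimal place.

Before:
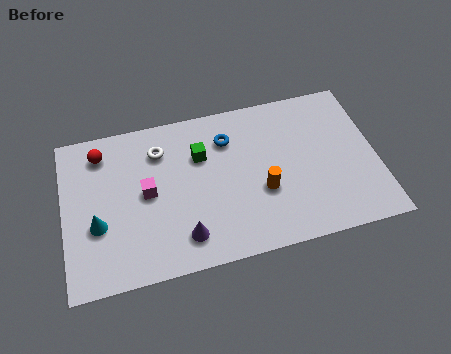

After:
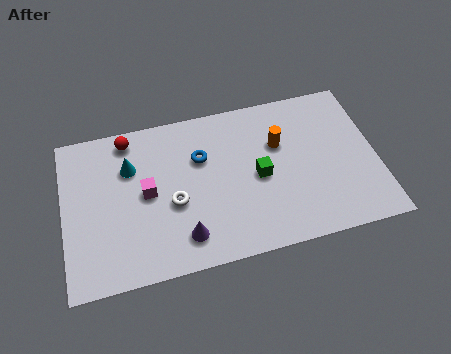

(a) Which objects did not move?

the purple cone and the magenta cube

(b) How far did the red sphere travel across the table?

1.2

The red sphere was near (1.6, 5.9) before and (2.7, 6.3) after, so it travelled √(1.1² + 0.4²) ≈ 1.2 units.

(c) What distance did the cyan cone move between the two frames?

2.7

The cyan cone was near (1.3, 2.7) before and (2.7, 5.0) after, so it travelled √(1.4² + 2.3²) ≈ 2.7 units.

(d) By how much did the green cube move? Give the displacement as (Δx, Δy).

(2.2, -1.5)

The green cube started near (5.5, 4.9) and ended near (7.7, 3.4).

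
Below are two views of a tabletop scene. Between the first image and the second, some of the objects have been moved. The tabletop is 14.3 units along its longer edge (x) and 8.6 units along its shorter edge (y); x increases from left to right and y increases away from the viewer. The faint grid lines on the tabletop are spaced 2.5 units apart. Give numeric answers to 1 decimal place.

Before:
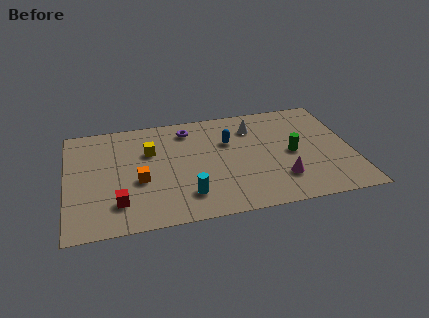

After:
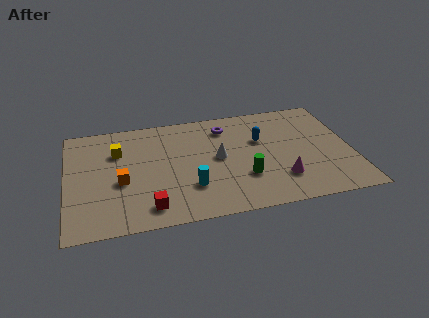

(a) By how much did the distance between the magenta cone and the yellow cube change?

+1.6

Before: roughly 7.3 units apart; after: 8.9. That's 1.6 units further apart.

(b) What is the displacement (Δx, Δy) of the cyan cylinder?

(0.2, 0.6)

The cyan cylinder was at about (5.9, 1.9) and moved to about (6.1, 2.5).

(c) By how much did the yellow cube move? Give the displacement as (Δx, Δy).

(-1.6, 0.3)

The yellow cube started near (4.2, 5.7) and ended near (2.6, 6.0).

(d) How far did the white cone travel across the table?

2.8

The white cone moved from about (9.5, 6.6) to (7.6, 4.5), a distance of √(1.9² + 2.1²) ≈ 2.8.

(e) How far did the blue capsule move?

1.6

The blue capsule moved from about (8.2, 5.7) to (9.8, 5.5), a distance of √(1.6² + 0.2²) ≈ 1.6.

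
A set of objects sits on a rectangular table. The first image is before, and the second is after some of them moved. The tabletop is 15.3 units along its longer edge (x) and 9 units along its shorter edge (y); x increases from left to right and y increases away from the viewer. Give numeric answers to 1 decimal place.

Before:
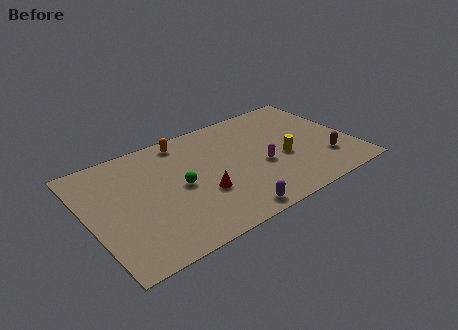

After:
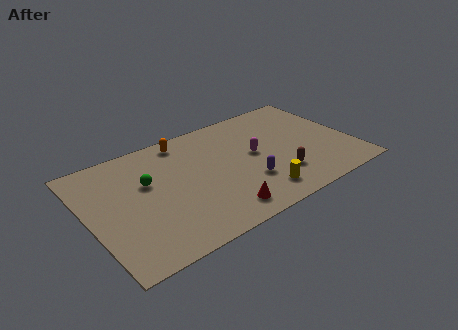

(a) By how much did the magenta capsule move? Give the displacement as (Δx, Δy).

(-0.2, 1.1)

The magenta capsule started near (9.9, 3.7) and ended near (9.7, 4.8).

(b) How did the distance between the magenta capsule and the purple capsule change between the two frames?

-1.5

The distance was about 3.7 in the first image and 2.2 in the second, so they moved 1.5 units closer together.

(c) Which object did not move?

the orange capsule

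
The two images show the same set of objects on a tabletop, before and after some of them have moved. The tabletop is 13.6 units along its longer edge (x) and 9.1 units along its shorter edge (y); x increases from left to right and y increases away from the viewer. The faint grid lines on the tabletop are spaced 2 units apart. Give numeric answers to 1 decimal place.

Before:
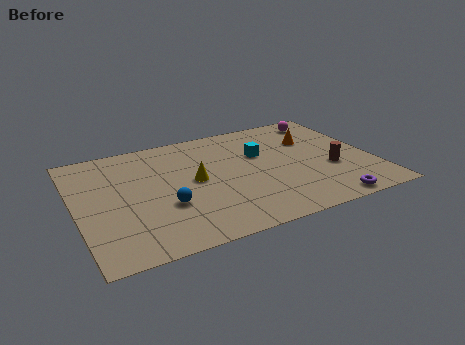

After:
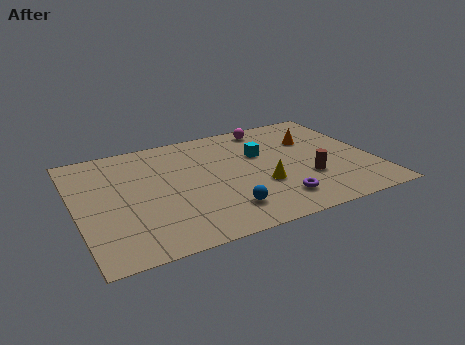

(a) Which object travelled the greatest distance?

the yellow cone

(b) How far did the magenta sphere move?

2.7

The magenta sphere moved from about (12.0, 7.8) to (9.3, 8.0), a distance of √(2.7² + 0.2²) ≈ 2.7.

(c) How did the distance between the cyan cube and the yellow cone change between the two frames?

-0.8

Before: roughly 3.4 units apart; after: 2.6. That's 0.8 units closer together.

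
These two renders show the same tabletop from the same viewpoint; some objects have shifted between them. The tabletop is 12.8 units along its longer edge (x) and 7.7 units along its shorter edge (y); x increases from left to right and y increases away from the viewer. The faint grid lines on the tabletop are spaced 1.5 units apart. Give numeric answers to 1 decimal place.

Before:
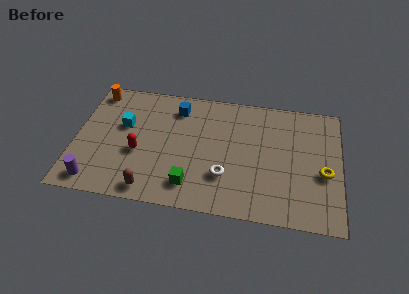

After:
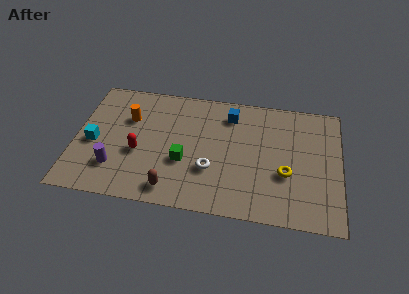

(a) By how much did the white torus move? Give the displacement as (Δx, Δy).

(-0.7, 0.3)

The white torus was at about (7.3, 2.3) and moved to about (6.6, 2.6).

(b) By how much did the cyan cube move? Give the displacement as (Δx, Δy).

(-1.4, -1.3)

The cyan cube was at about (2.3, 4.7) and moved to about (0.9, 3.4).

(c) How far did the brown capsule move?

1.0

The brown capsule moved from about (3.8, 0.9) to (4.8, 1.1), a distance of √(1.0² + 0.2²) ≈ 1.0.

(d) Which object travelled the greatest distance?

the blue cube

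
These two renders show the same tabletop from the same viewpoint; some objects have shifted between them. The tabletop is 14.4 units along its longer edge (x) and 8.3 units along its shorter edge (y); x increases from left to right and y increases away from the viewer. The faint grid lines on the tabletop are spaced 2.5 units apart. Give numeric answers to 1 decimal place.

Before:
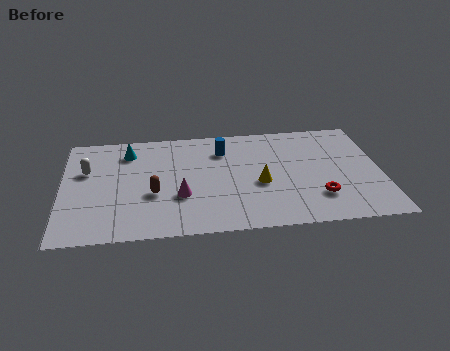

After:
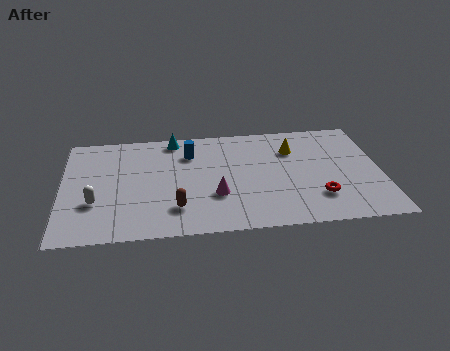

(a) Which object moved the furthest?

the yellow cone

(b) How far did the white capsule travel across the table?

2.5

The white capsule was near (1.1, 5.3) before and (1.5, 2.8) after, so it travelled √(0.4² + 2.5²) ≈ 2.5 units.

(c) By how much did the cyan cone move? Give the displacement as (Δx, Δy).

(2.1, 0.8)

The cyan cone started near (3.0, 6.6) and ended near (5.1, 7.4).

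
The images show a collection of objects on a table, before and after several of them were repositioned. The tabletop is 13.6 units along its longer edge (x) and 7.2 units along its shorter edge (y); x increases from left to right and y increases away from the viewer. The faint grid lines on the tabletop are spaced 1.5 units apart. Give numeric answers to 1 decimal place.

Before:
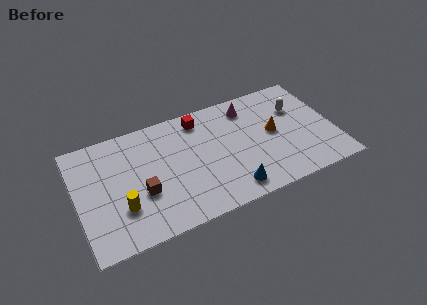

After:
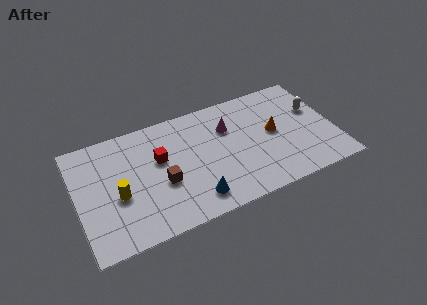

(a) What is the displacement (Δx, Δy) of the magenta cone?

(-1.2, -0.9)

The magenta cone was at about (9.3, 5.9) and moved to about (8.1, 5.0).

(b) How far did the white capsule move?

1.0

From (11.8, 4.9) to (12.7, 4.5), the white capsule covered √(0.9² + 0.4²) ≈ 1.0 units.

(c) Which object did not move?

the orange cone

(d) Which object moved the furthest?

the red cube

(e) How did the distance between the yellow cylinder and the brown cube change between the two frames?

+1.1

They were about 1.2 units apart before and 2.3 after — 1.1 units further apart.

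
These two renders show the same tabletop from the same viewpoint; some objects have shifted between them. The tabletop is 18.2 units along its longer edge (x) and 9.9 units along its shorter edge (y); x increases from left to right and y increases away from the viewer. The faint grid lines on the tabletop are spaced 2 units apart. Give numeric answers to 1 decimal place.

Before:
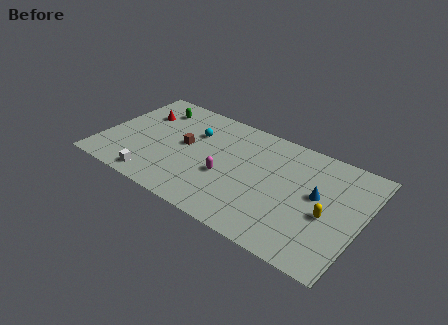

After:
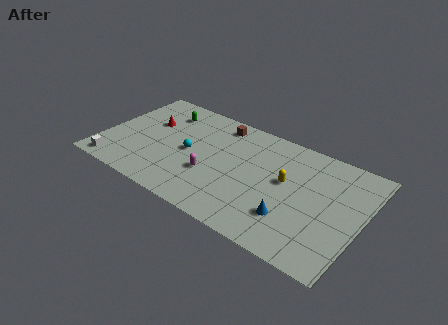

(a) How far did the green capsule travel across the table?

0.7

From (3.0, 7.9) to (3.7, 7.8), the green capsule covered √(0.7² + 0.1²) ≈ 0.7 units.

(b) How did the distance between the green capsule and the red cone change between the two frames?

+0.4

They were about 1.3 units apart before and 1.7 after — 0.4 units further apart.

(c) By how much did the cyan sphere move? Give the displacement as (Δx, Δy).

(0.0, -2.0)

From the two frames, the cyan sphere sits at roughly (6.1, 6.8) before and (6.1, 4.8) after.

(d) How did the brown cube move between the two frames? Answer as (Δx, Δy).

(1.9, 3.2)

The brown cube was at about (5.7, 5.3) and moved to about (7.6, 8.5).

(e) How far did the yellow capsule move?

3.4

The yellow capsule moved from about (16.0, 4.2) to (12.9, 5.6), a distance of √(3.1² + 1.4²) ≈ 3.4.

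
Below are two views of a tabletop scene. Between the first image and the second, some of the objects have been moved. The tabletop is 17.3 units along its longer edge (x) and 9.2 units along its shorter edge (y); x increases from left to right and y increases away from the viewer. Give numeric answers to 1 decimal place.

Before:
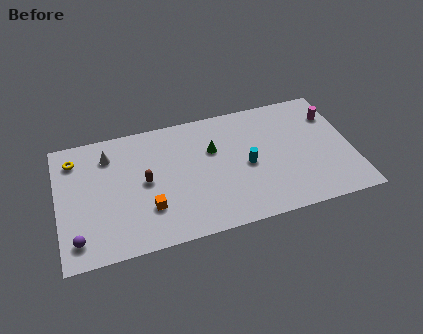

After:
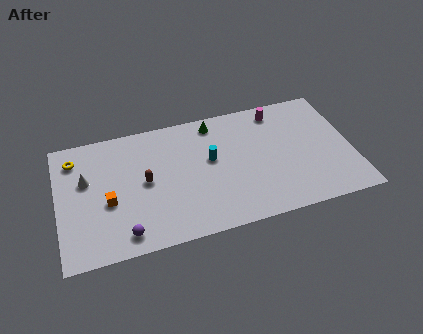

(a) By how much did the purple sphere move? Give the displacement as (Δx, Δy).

(2.7, -0.3)

The purple sphere started near (1.0, 1.6) and ended near (3.7, 1.3).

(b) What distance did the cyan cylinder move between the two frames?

2.3

From (11.1, 4.3) to (9.0, 5.3), the cyan cylinder covered √(2.1² + 1.0²) ≈ 2.3 units.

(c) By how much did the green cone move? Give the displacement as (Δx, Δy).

(0.2, 2.0)

From the two frames, the green cone sits at roughly (9.2, 6.0) before and (9.4, 8.0) after.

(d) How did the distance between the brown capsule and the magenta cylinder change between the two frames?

-2.8

They were about 11.5 units apart before and 8.7 after — 2.8 units closer together.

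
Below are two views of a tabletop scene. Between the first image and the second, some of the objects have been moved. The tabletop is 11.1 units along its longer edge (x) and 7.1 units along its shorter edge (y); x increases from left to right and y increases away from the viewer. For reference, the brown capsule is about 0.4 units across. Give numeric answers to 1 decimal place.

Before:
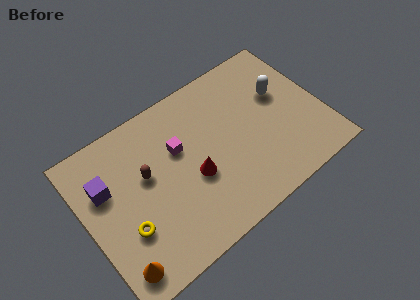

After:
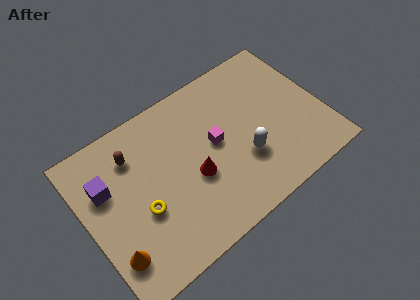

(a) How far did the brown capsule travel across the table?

1.3

The brown capsule moved from about (2.9, 4.2) to (2.5, 5.4), a distance of √(0.4² + 1.2²) ≈ 1.3.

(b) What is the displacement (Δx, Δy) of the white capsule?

(-2.2, -2.0)

The white capsule started near (9.4, 4.4) and ended near (7.2, 2.4).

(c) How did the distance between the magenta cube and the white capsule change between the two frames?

-3.1

Before: roughly 4.9 units apart; after: 1.8. That's 3.1 units closer together.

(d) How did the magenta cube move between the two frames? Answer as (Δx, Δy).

(1.6, -0.7)

The magenta cube was at about (4.5, 4.5) and moved to about (6.1, 3.8).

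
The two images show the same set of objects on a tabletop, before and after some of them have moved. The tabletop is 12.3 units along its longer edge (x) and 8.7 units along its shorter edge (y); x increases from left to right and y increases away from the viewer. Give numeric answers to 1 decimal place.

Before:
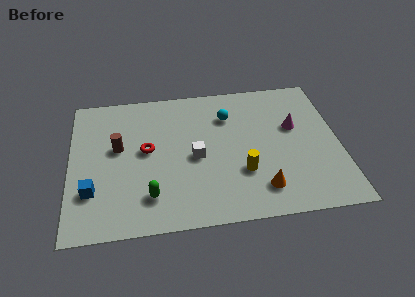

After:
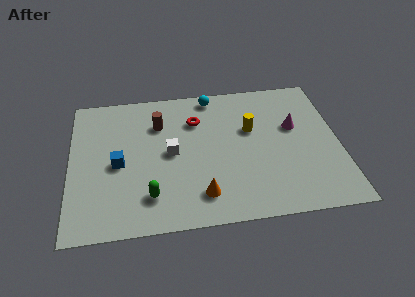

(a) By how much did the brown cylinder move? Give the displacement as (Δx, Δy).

(1.9, 1.3)

The brown cylinder started near (2.2, 5.0) and ended near (4.1, 6.3).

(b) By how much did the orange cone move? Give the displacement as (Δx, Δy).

(-2.7, 0.0)

From the two frames, the orange cone sits at roughly (8.6, 1.7) before and (5.9, 1.7) after.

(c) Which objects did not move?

the magenta cone and the green capsule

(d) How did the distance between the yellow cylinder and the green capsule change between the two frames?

+1.6

The distance was about 4.3 in the first image and 5.9 in the second, so they moved 1.6 units further apart.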